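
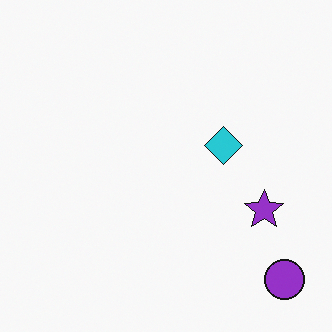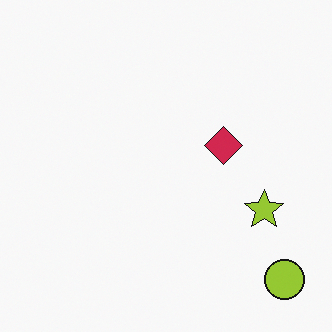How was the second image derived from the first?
The transformation is: hue-shifted through roughly half the color wheel.

Every shape's color has rotated by the same amount around the hue wheel — a uniform hue shift.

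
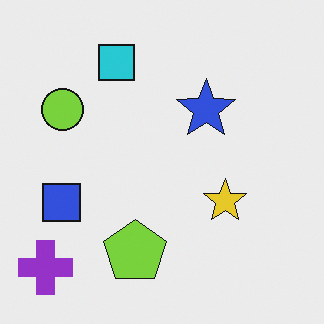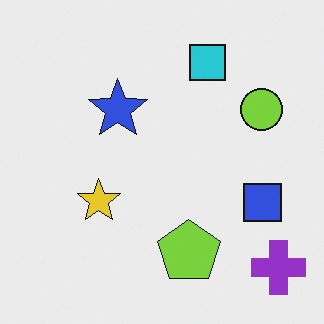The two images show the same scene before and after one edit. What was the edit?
The image was flipped horizontally (left ↔ right).

The purple cross is in the bottom-left of the first image and the bottom-right of the second — shapes on opposite sides of the vertical midline have swapped in a mirror flip.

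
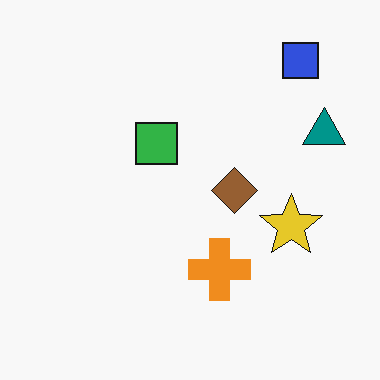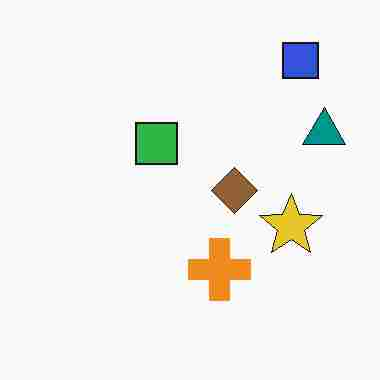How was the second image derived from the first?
The transformation is: heavily JPEG-compressed with obvious blocking artifacts.

Blocky 8×8 compression artifacts appear around shape edges and the flat background shows ringing — characteristic JPEG degradation.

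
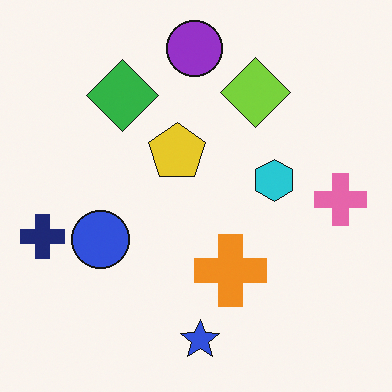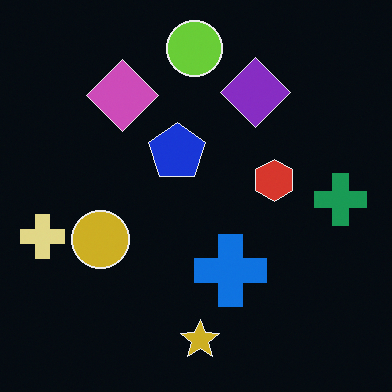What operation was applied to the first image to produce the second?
The image was color-inverted (negative).

The light background has become dark and every shape's color is its complement — a photographic negative.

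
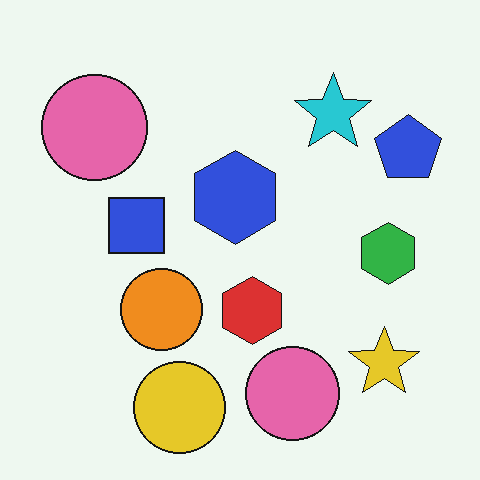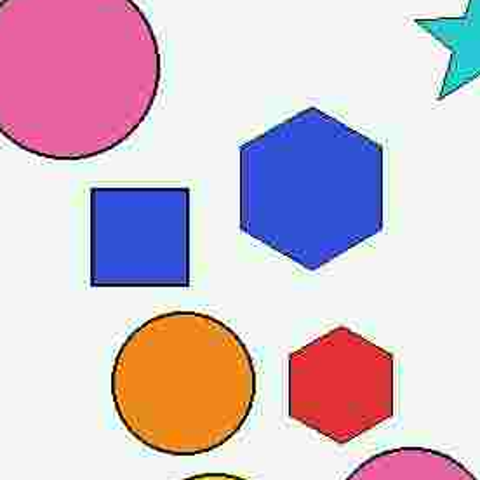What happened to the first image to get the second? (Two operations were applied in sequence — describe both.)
The transformation is: degraded with heavy JPEG compression, then cropped tightly and scaled back up.

Blocky 8×8 compression artifacts appear around shape edges and the flat background shows ringing — characteristic JPEG degradation. The visible shapes are larger and the field of view is narrower; shapes near the original edges may be partly or wholly outside the frame — a crop-and-rescale.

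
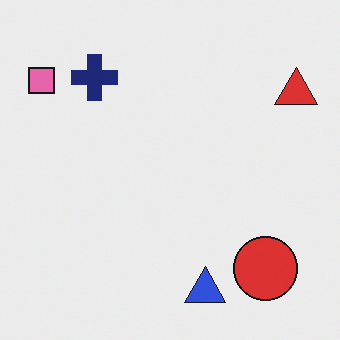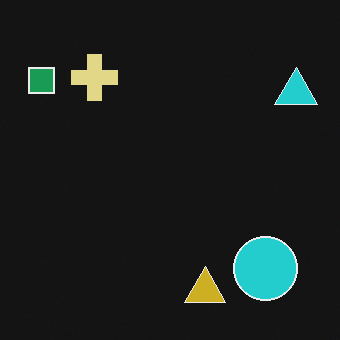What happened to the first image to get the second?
Color-inverted (negative).

The light background has become dark and every shape's color is its complement — a photographic negative.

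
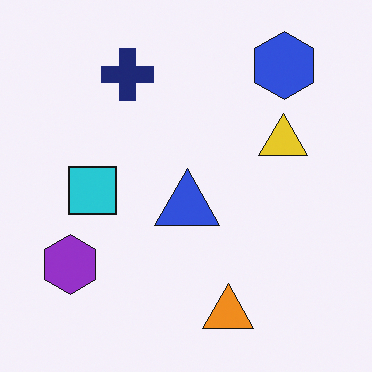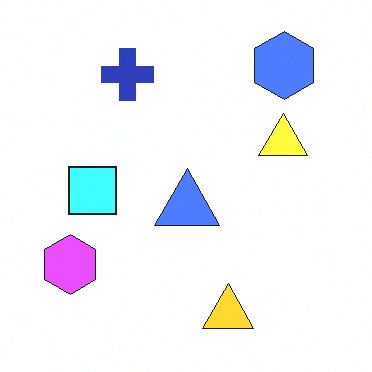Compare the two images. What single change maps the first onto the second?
The image was brightened a lot.

Every pixel — background and shapes alike — is uniformly brightened.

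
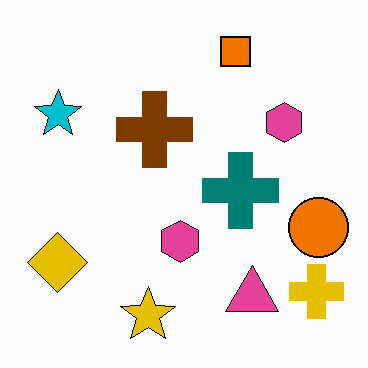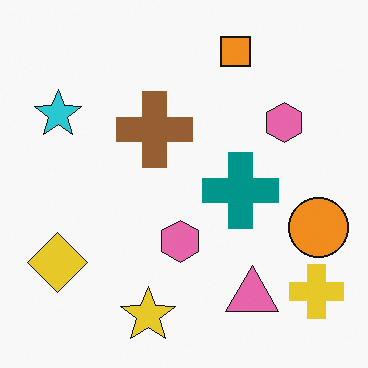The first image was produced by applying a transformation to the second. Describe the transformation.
The image was given slightly increased contrast.

Tones are pushed away from mid-grey across the whole image — a global contrast change.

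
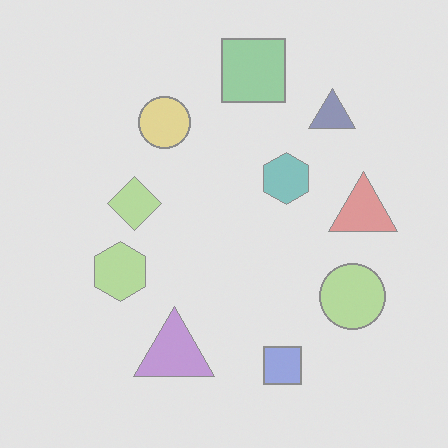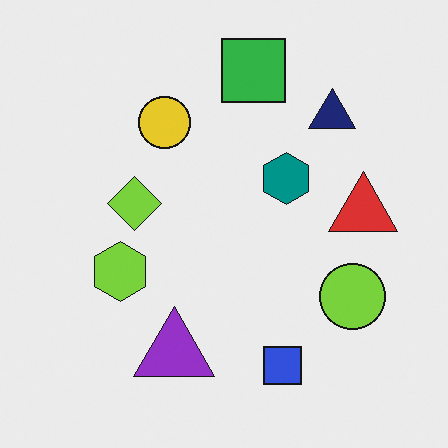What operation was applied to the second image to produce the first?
The image was given much lower contrast.

Tones are pushed toward mid-grey across the whole image — a global contrast change.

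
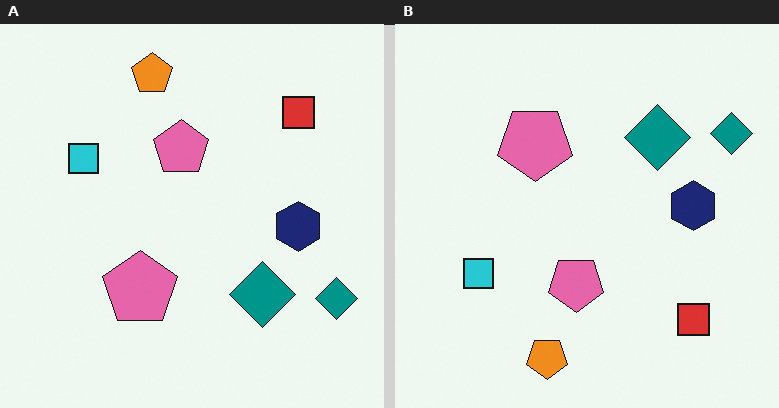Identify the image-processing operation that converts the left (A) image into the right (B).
This is the original image flipped vertically (top ↔ bottom).

The orange pentagon is in the top of the left (A) image and the bottom of the right (B) — shapes on opposite sides of the horizontal midline have swapped in a mirror flip.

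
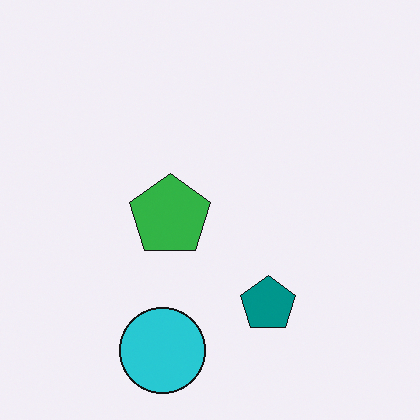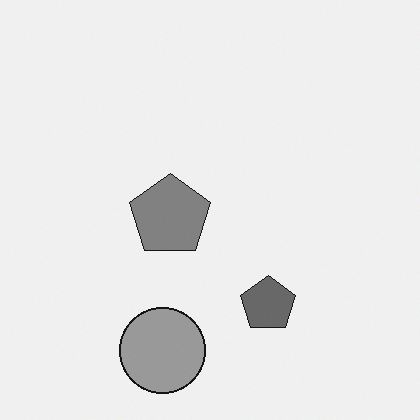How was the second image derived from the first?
This is the original image converted to grayscale.

All color is removed — every shape is now a shade of grey.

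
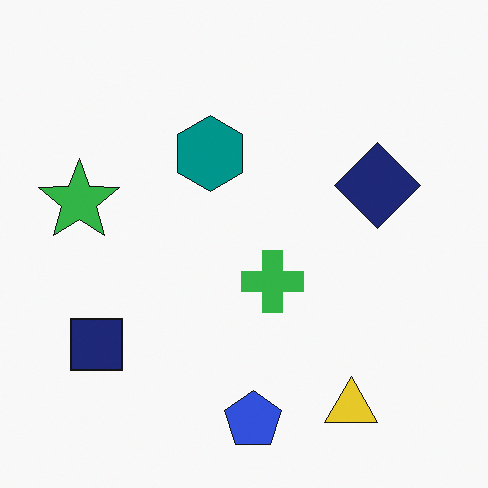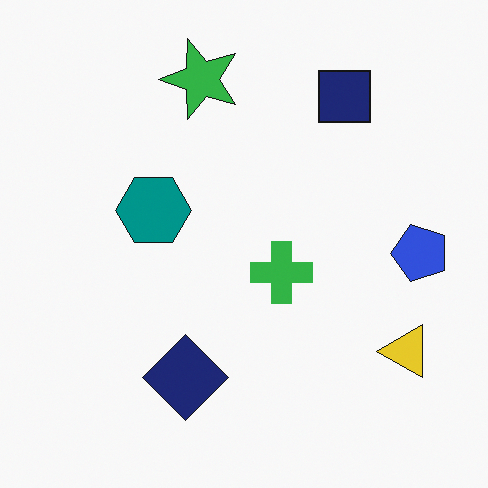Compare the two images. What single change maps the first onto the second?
This is the original image transposed (reflected across the top-left ↔ bottom-right diagonal).

Shapes have swapped their row and column positions — what was in the top-right is now in the bottom-left — a diagonal reflection.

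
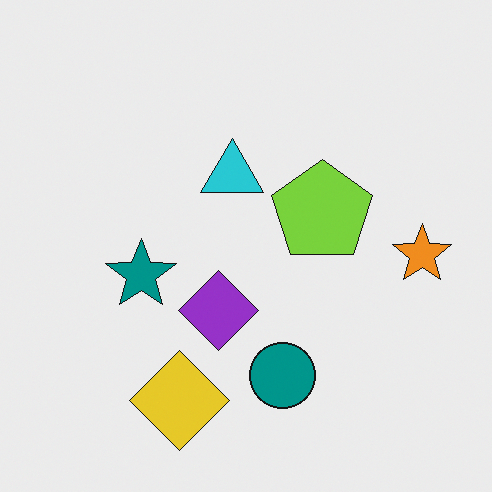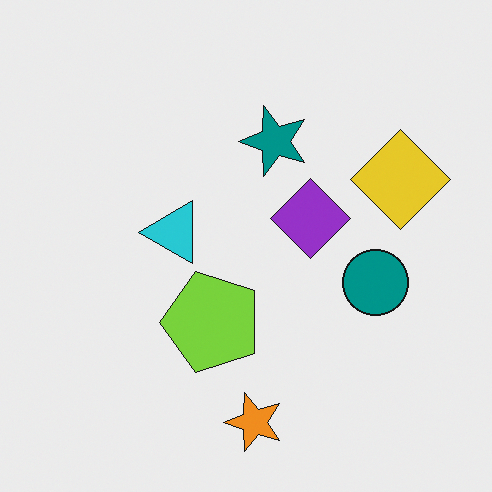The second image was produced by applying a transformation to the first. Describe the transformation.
It was transposed (reflected across the top-left ↔ bottom-right diagonal).

Shapes have swapped their row and column positions — what was in the top-right is now in the bottom-left — a diagonal reflection.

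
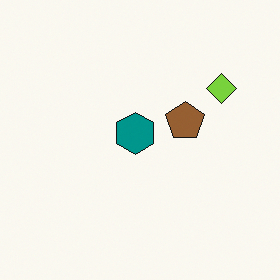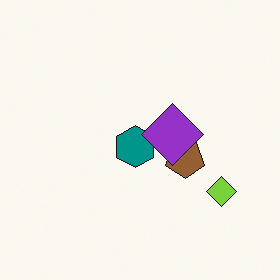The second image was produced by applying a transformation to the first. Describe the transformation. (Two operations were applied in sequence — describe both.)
The transformation is: flipped vertically (top ↔ bottom), then overlaid with an additional purple diamond.

The lime diamond is in the top-right of the first image and the bottom-right of the second — shapes on opposite sides of the horizontal midline have swapped in a mirror flip. A purple diamond appears in the second image that is absent from the first.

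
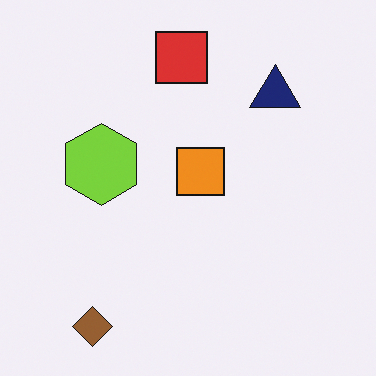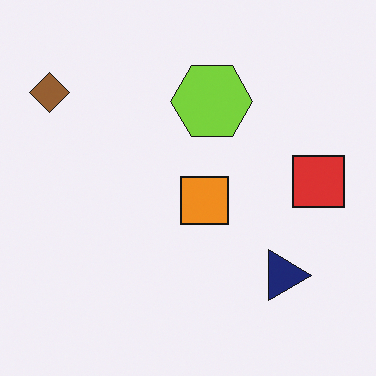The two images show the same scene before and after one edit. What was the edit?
The second image is the first rotated 90° clockwise.

The brown diamond sits in the bottom-left of the first image and the top-left of the second — consistent with a whole-image 90° clockwise rotation.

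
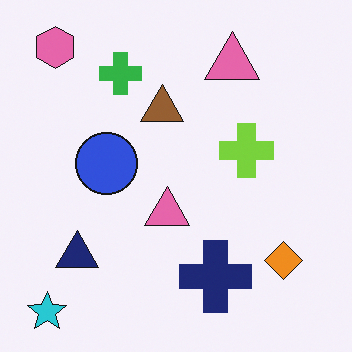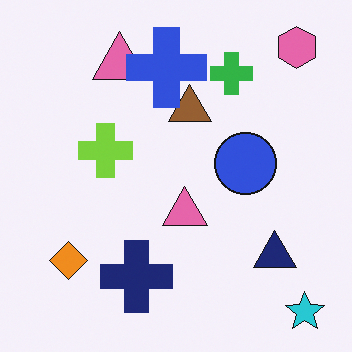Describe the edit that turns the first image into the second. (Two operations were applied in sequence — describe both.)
The second image is the first flipped horizontally (left ↔ right), then overlaid with an additional blue cross.

The cyan star is in the bottom-left of the first image and the bottom-right of the second — shapes on opposite sides of the vertical midline have swapped in a mirror flip. A blue cross appears in the second image that is absent from the first.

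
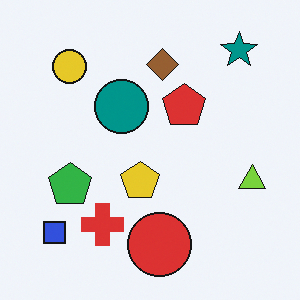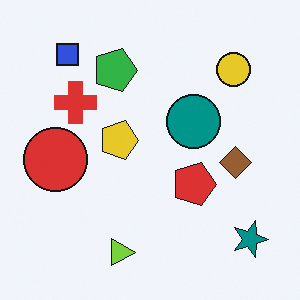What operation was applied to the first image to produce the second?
The second image is the first rotated 90° clockwise.

The teal star sits in the top-right of the first image and the bottom-right of the second — consistent with a whole-image 90° clockwise rotation.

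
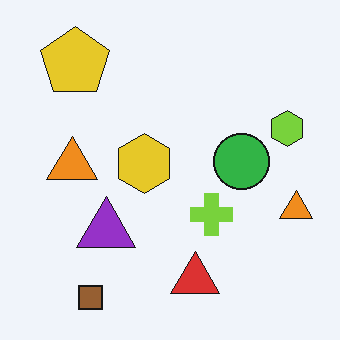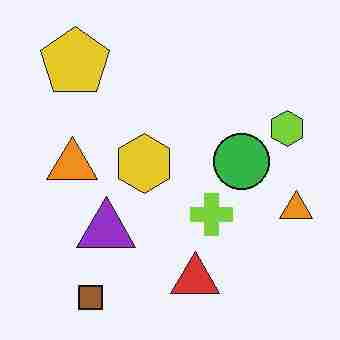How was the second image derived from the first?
Degraded with heavy JPEG compression.

Blocky 8×8 compression artifacts appear around shape edges and the flat background shows ringing — characteristic JPEG degradation.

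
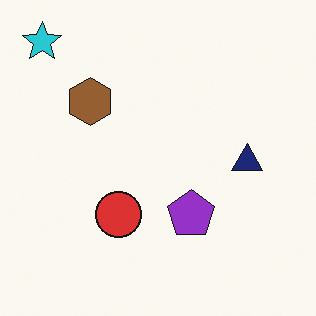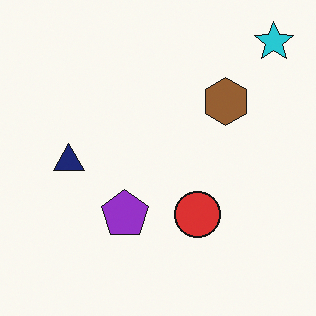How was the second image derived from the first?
It was flipped horizontally (left ↔ right).

The cyan star is in the top-left of the first image and the top-right of the second — shapes on opposite sides of the vertical midline have swapped in a mirror flip.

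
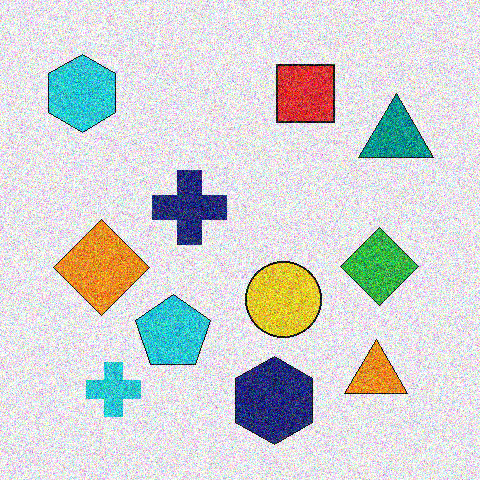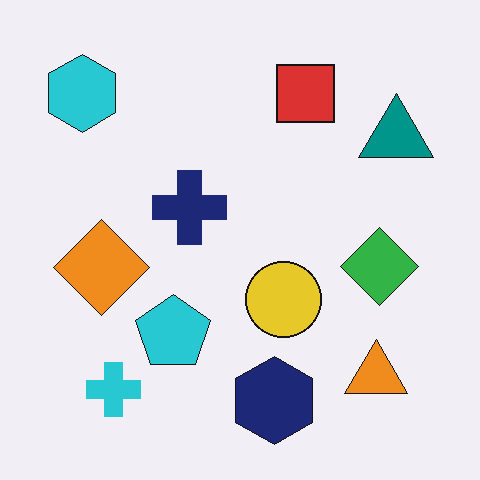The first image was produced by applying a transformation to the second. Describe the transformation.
It was degraded with strong gaussian noise.

Random speckle covers the whole image, including the flat background.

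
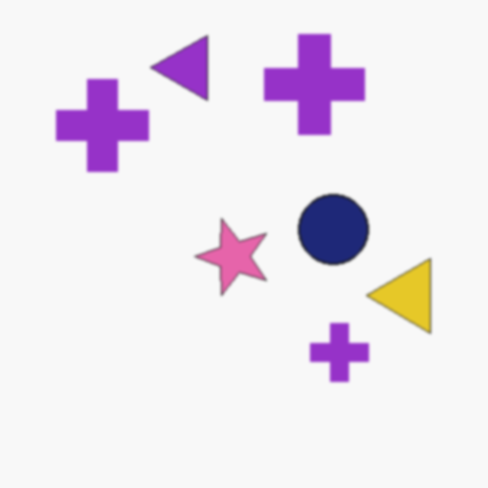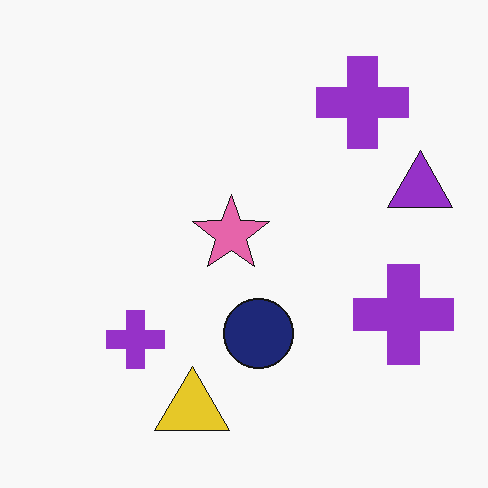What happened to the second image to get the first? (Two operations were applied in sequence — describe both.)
Rotated 90° counter-clockwise, then slightly softened.

The purple triangle sits in the right of the second image and the top of the first — consistent with a whole-image 90° counter-clockwise rotation. Shape edges and outlines are uniformly softened across the whole image.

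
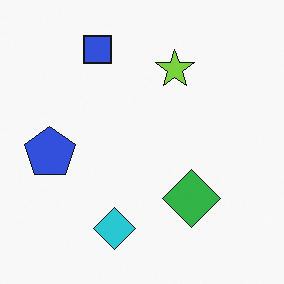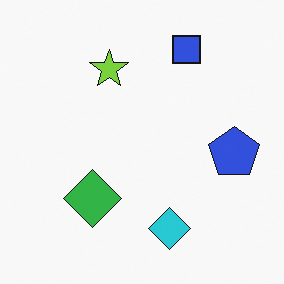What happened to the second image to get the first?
It was flipped horizontally (left ↔ right).

The blue pentagon is in the right of the second image and the left of the first — shapes on opposite sides of the vertical midline have swapped in a mirror flip.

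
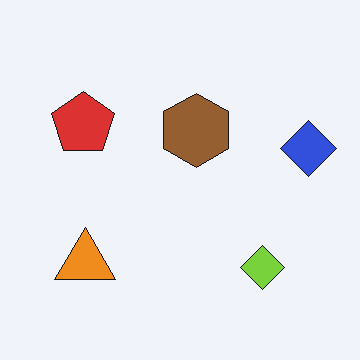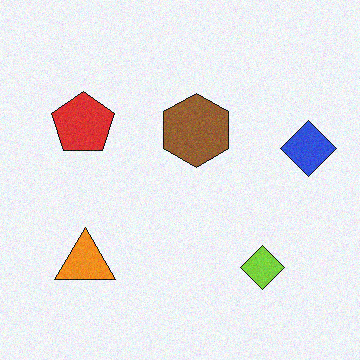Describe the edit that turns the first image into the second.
Degraded with a light layer of grain.

Random speckle covers the whole image, including the flat background.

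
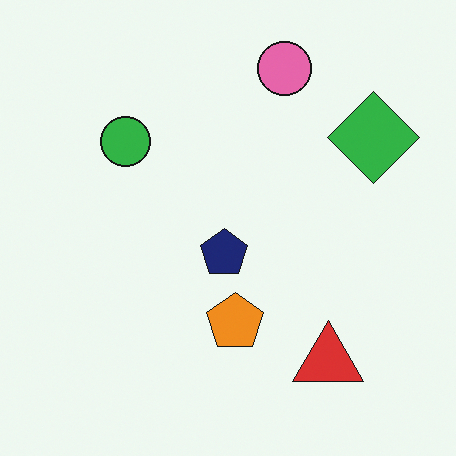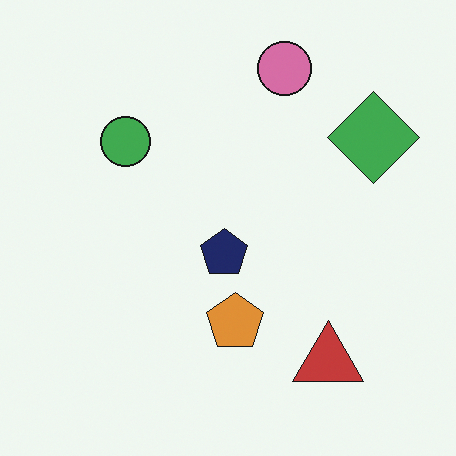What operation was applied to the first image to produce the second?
Slightly desaturated.

All colors are more muted and greyish — a global saturation change.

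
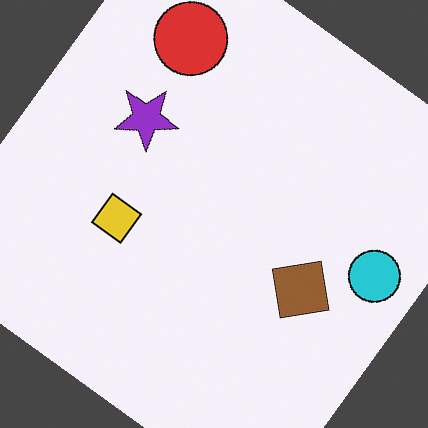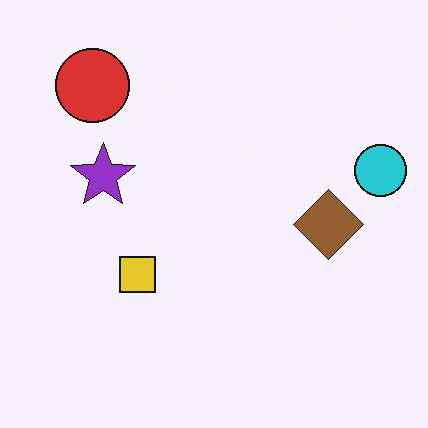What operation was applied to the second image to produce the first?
The first image is the second rotated clockwise by a large amount — several tens of degrees.

Every shape is tilted by the same angle and the image corners show triangular fill wedges — a whole-image rotation by a non-right angle.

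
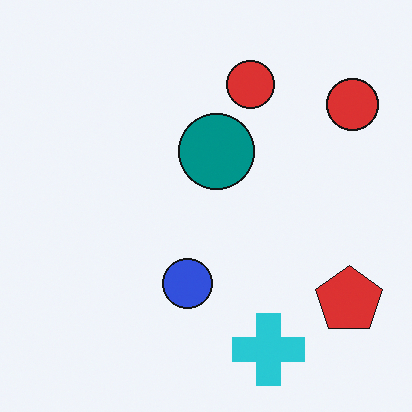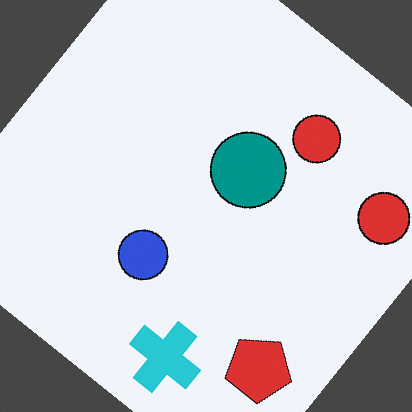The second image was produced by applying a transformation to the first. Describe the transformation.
The image was rotated clockwise by a large amount — several tens of degrees.

Every shape is tilted by the same angle and the image corners show triangular fill wedges — a whole-image rotation by a non-right angle.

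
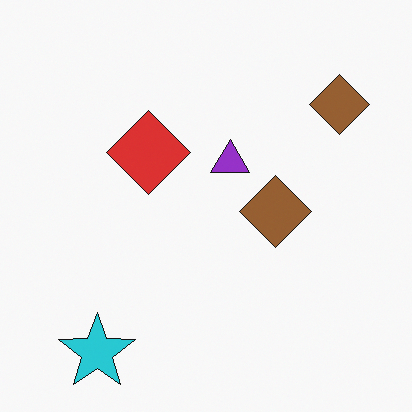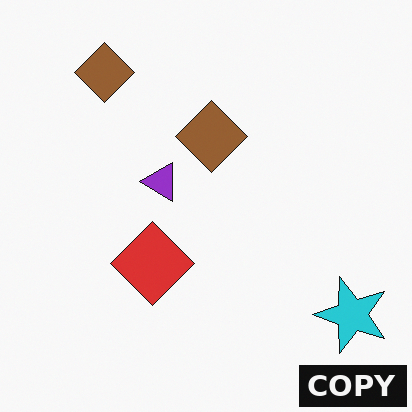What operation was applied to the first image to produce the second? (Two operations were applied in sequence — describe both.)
This is the original image rotated 90° counter-clockwise, then watermarked with the text "COPY" in the lower-right corner.

The cyan star sits in the bottom-left of the first image and the bottom-right of the second — consistent with a whole-image 90° counter-clockwise rotation. A dark label reading "COPY" appears in the lower-right corner.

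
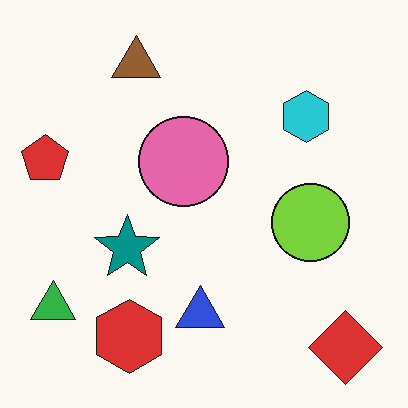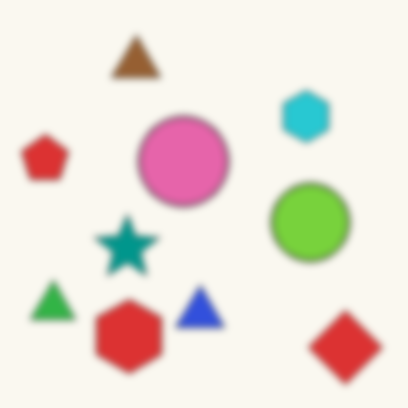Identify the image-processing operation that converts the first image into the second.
The second image is the first moderately blurred.

Shape edges and outlines are uniformly softened across the whole image.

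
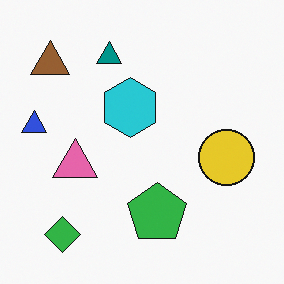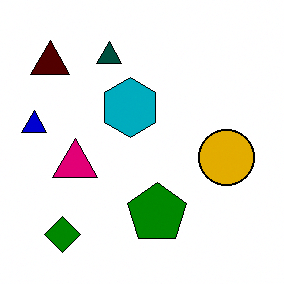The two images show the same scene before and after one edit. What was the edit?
The image was given much higher contrast.

Tones are pushed away from mid-grey across the whole image — a global contrast change.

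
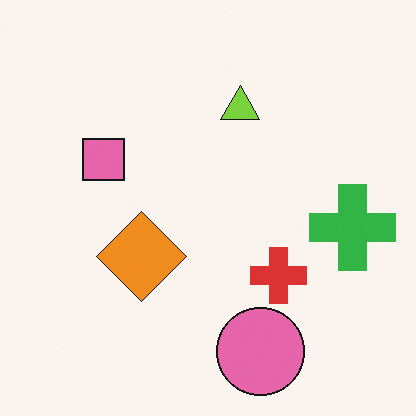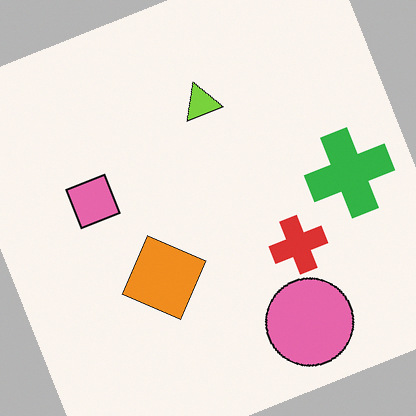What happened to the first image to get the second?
Rotated counter-clockwise by a clearly visible amount.

Every shape is tilted by the same angle and the image corners show triangular fill wedges — a whole-image rotation by a non-right angle.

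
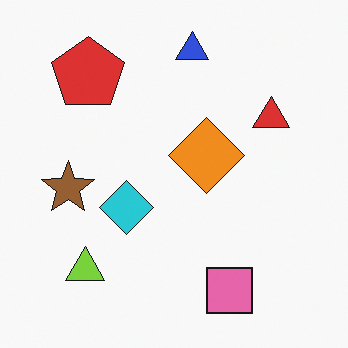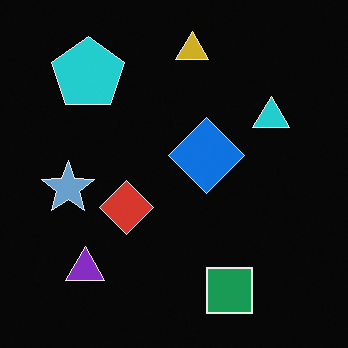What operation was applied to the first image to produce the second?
The transformation is: color-inverted (negative).

The light background has become dark and every shape's color is its complement — a photographic negative.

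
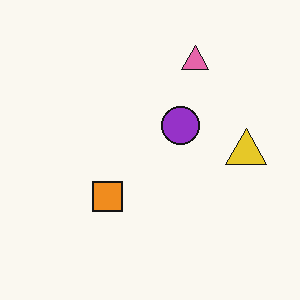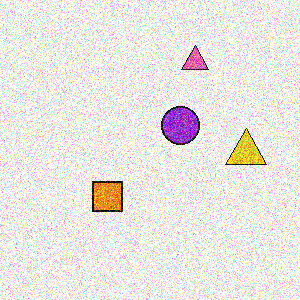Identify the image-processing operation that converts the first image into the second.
Degraded with heavy additive noise.

Random speckle covers the whole image, including the flat background.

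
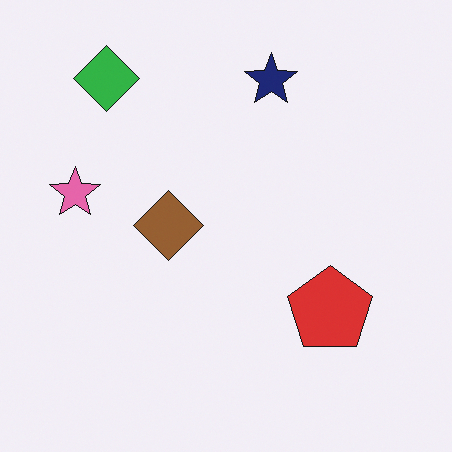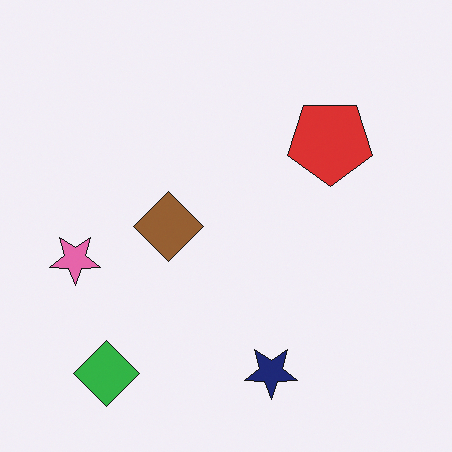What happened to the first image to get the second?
This is the original image flipped vertically (top ↔ bottom).

The green diamond is in the top-left of the first image and the bottom-left of the second — shapes on opposite sides of the horizontal midline have swapped in a mirror flip.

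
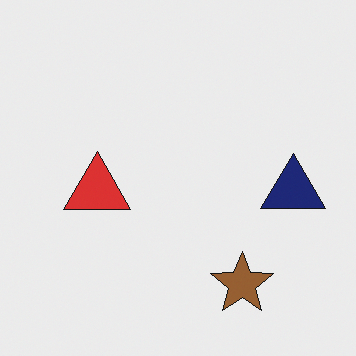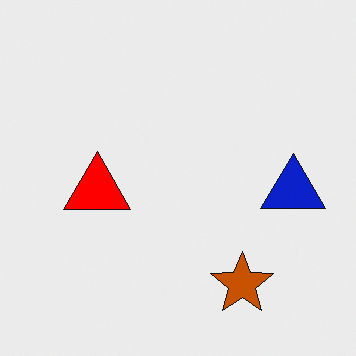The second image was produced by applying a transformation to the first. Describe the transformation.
It was heavily oversaturated.

All colors are more vivid — a global saturation change.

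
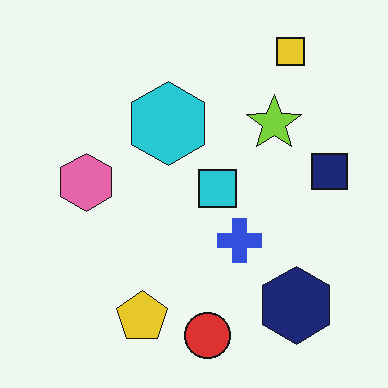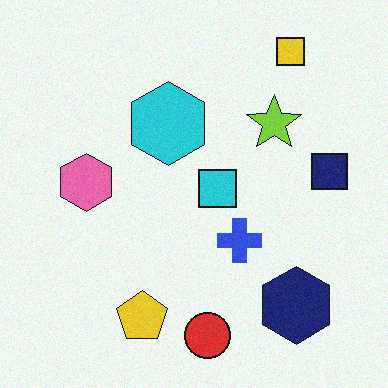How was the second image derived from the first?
The second image is the first degraded with subtle gaussian noise.

Random speckle covers the whole image, including the flat background.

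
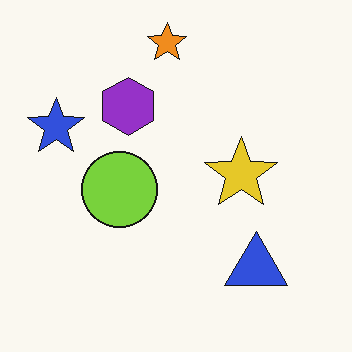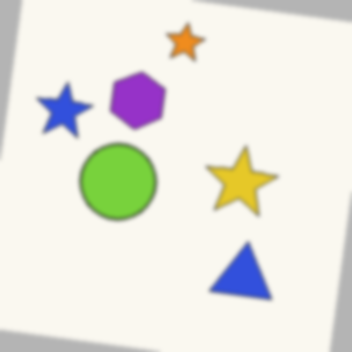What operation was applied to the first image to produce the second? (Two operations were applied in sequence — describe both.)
It was rotated clockwise by a few degrees, then given a subtle gaussian blur.

Every shape is tilted by the same angle and the image corners show triangular fill wedges — a whole-image rotation by a non-right angle. Shape edges and outlines are uniformly softened across the whole image.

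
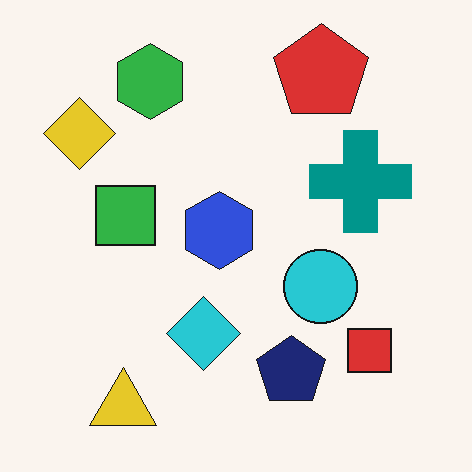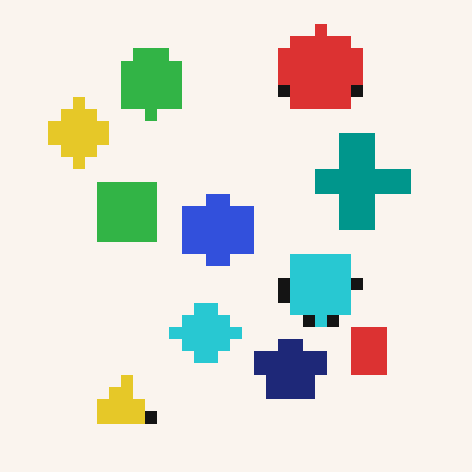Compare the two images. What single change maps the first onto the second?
The image was coarsely pixelated.

Shapes are reduced to large square blocks; fine edges and outlines are lost — a downscale-then-upscale (mosaic) effect.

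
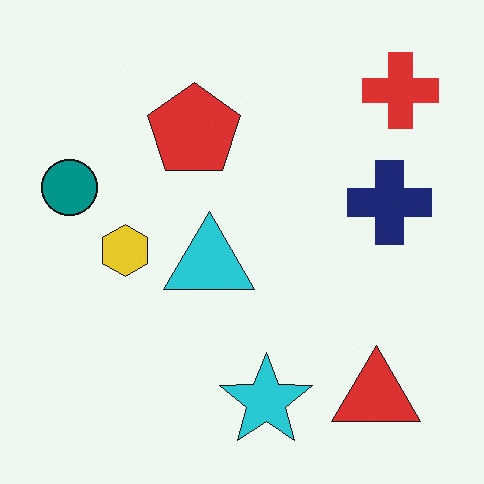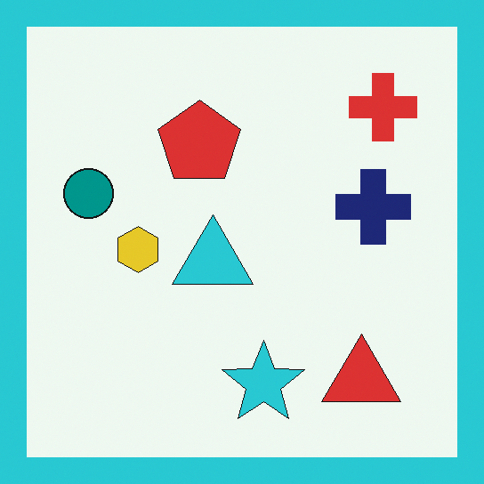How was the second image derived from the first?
It was framed with a cyan border.

A solid cyan frame runs around the edge of the second image, with the content slightly shrunk inside it.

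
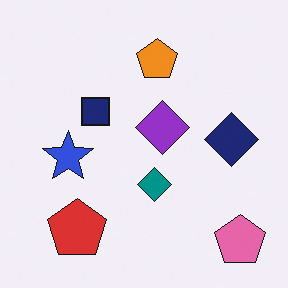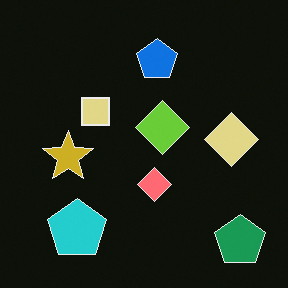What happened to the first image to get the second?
The second image is the first color-inverted (negative).

The light background has become dark and every shape's color is its complement — a photographic negative.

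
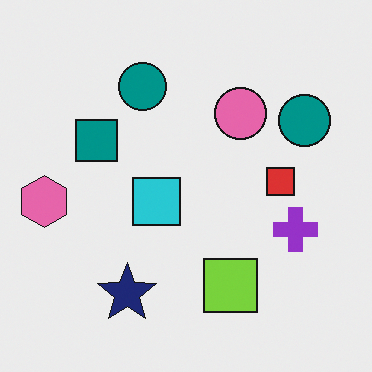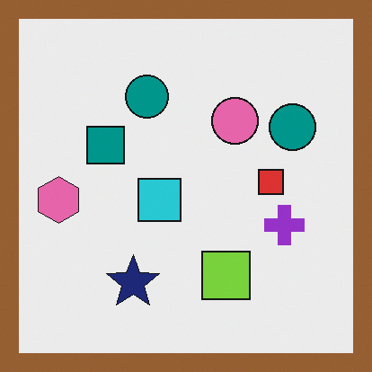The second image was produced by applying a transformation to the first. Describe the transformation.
This is the original image framed with a brown border.

A solid brown frame runs around the edge of the second image, with the content slightly shrunk inside it.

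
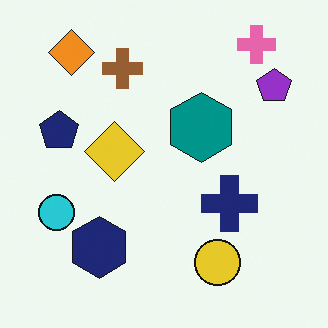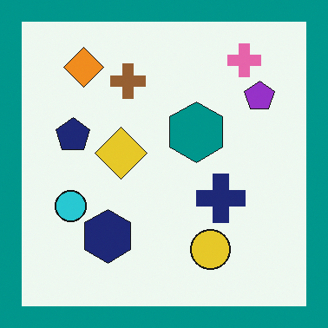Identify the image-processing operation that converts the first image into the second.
Framed with a teal border.

A solid teal frame runs around the edge of the second image, with the content slightly shrunk inside it.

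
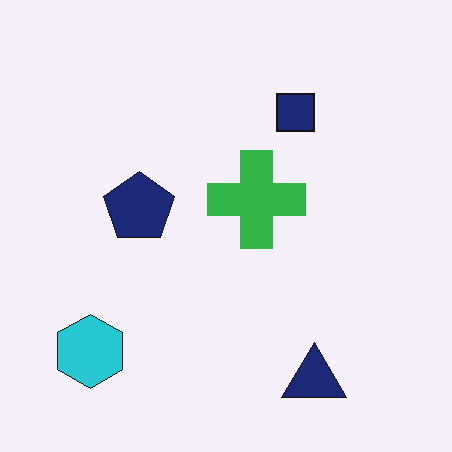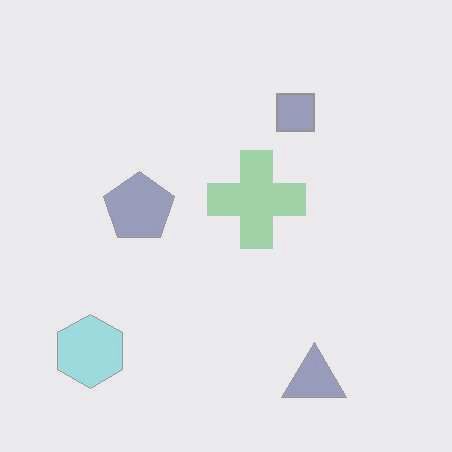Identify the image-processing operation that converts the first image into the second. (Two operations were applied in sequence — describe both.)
The second image is the first heavily JPEG-compressed with obvious blocking artifacts, then washed out (contrast reduced).

Blocky 8×8 compression artifacts appear around shape edges and the flat background shows ringing — characteristic JPEG degradation. Tones are pushed toward mid-grey across the whole image — a global contrast change.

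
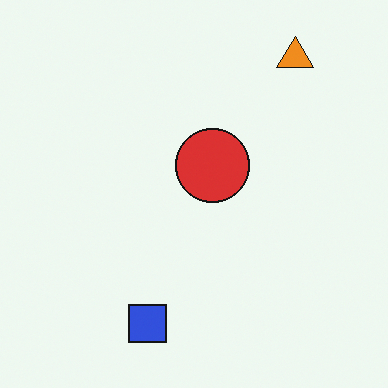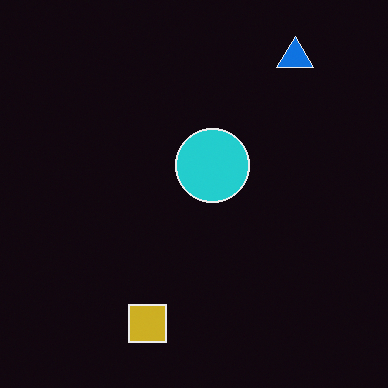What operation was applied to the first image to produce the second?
Color-inverted (negative).

The light background has become dark and every shape's color is its complement — a photographic negative.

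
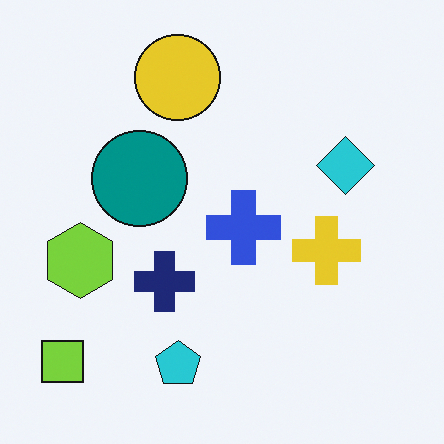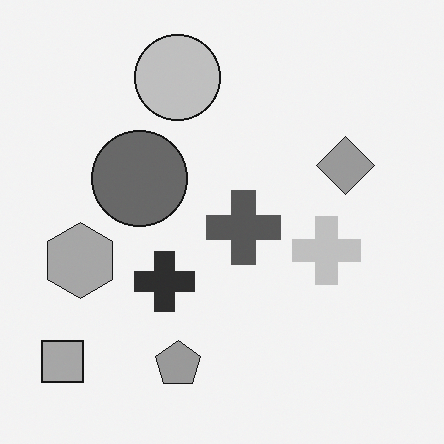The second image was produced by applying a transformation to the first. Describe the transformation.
The second image is the first converted to grayscale.

All color is removed — every shape is now a shade of grey.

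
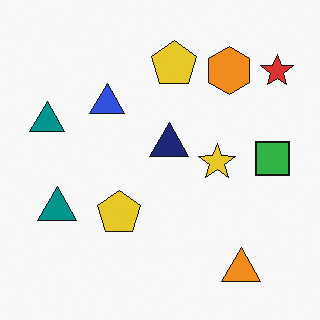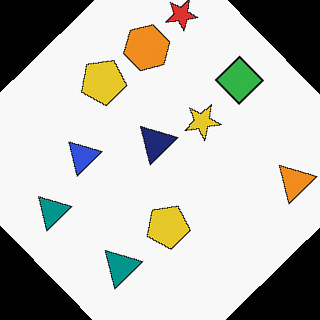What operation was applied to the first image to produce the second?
Rotated counter-clockwise by a large amount — several tens of degrees.

Every shape is tilted by the same angle and the image corners show triangular fill wedges — a whole-image rotation by a non-right angle.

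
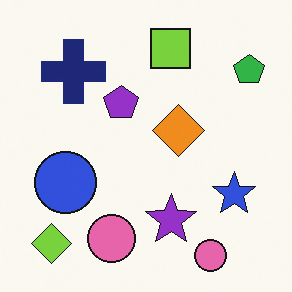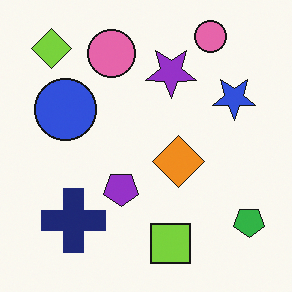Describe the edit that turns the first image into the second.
The second image is the first flipped vertically (top ↔ bottom).

The lime square is in the top of the first image and the bottom of the second — shapes on opposite sides of the horizontal midline have swapped in a mirror flip.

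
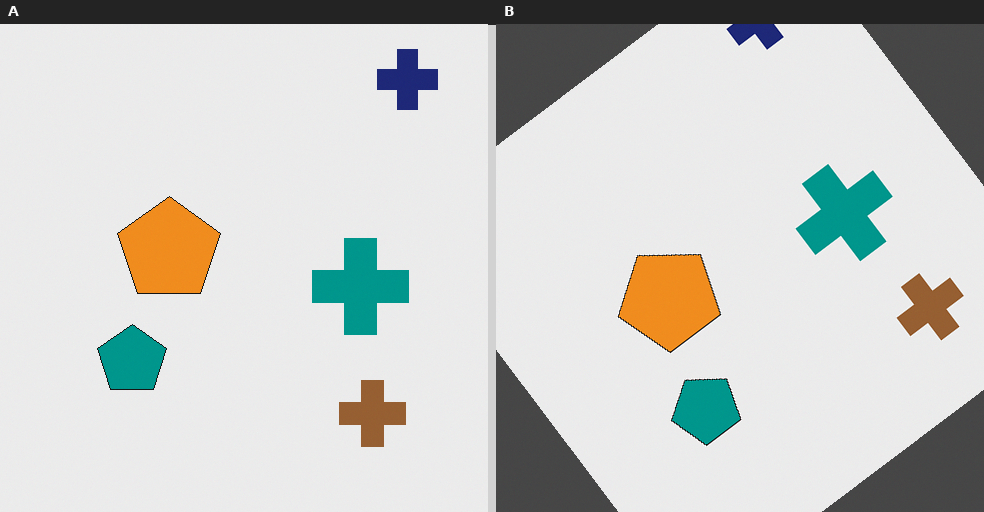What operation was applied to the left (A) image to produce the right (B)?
It was rotated counter-clockwise by a large amount — several tens of degrees.

Every shape is tilted by the same angle and the image corners show triangular fill wedges — a whole-image rotation by a non-right angle.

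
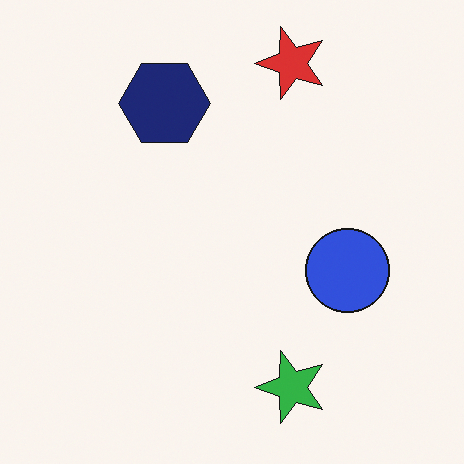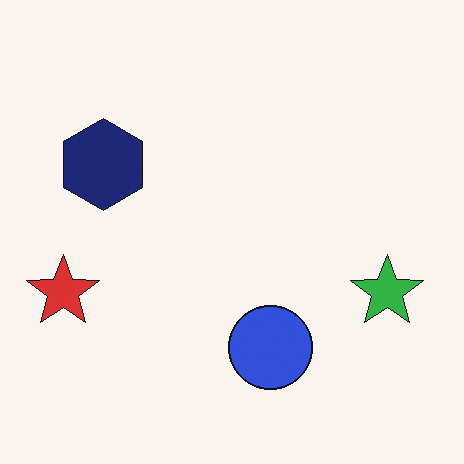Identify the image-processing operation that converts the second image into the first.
The first image is the second transposed (reflected across the top-left ↔ bottom-right diagonal).

Shapes have swapped their row and column positions — what was in the top-right is now in the bottom-left — a diagonal reflection.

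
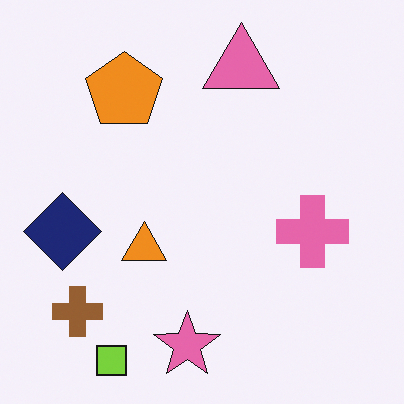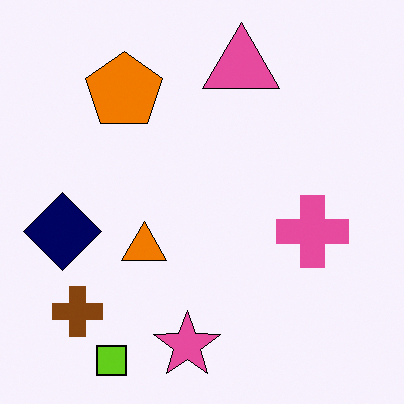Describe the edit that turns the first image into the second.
Given slightly increased contrast.

Tones are pushed away from mid-grey across the whole image — a global contrast change.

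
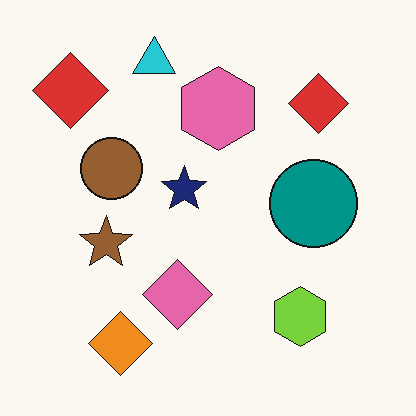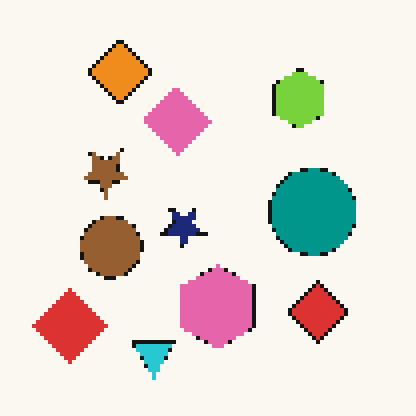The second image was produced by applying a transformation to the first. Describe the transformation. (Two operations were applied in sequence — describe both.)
Flipped vertically (top ↔ bottom), then lightly pixelated (a mild mosaic effect).

The cyan triangle is in the top of the first image and the bottom of the second — shapes on opposite sides of the horizontal midline have swapped in a mirror flip. Shapes are reduced to large square blocks; fine edges and outlines are lost — a downscale-then-upscale (mosaic) effect.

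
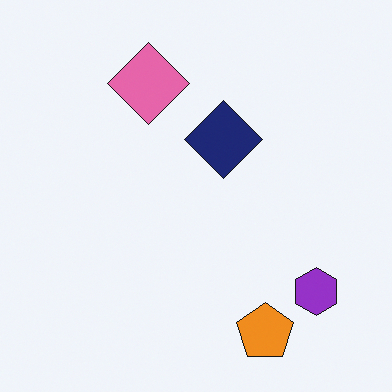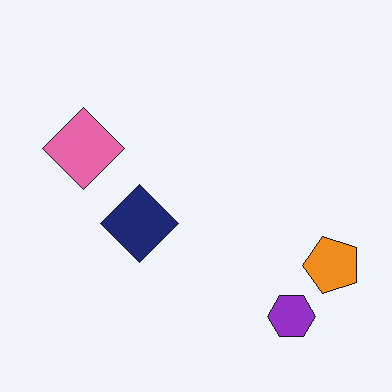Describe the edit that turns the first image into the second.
The second image is the first transposed (reflected across the top-left ↔ bottom-right diagonal).

Shapes have swapped their row and column positions — what was in the top-right is now in the bottom-left — a diagonal reflection.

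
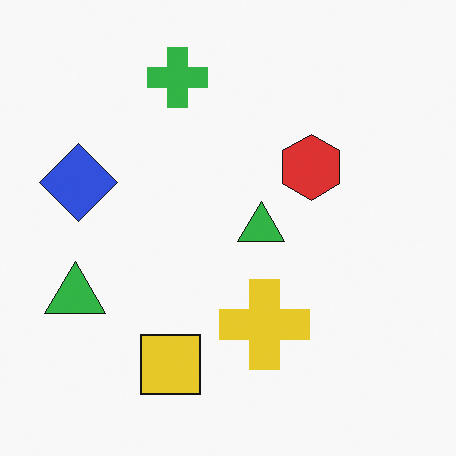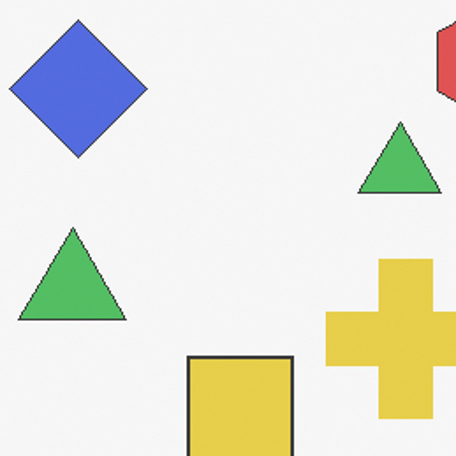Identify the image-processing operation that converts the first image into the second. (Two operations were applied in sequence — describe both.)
It was given slightly reduced contrast, then cropped tightly and scaled back up.

Tones are pushed toward mid-grey across the whole image — a global contrast change. The visible shapes are larger and the field of view is narrower; shapes near the original edges may be partly or wholly outside the frame — a crop-and-rescale.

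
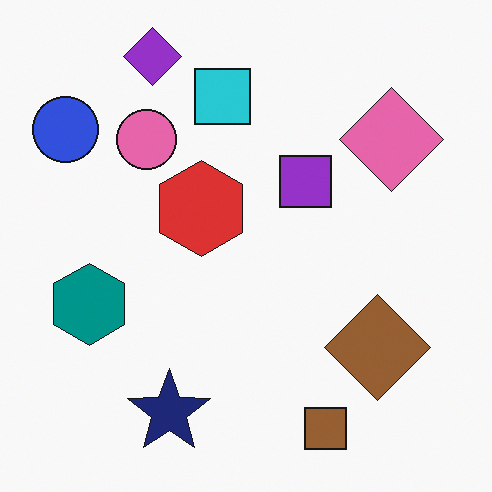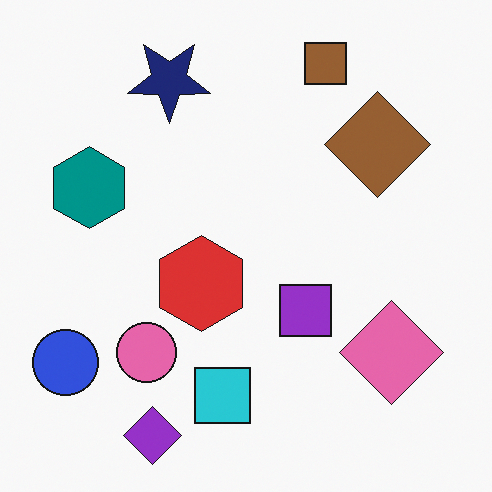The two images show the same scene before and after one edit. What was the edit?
The second image is the first flipped vertically (top ↔ bottom).

The purple diamond is in the top-left of the first image and the bottom-left of the second — shapes on opposite sides of the horizontal midline have swapped in a mirror flip.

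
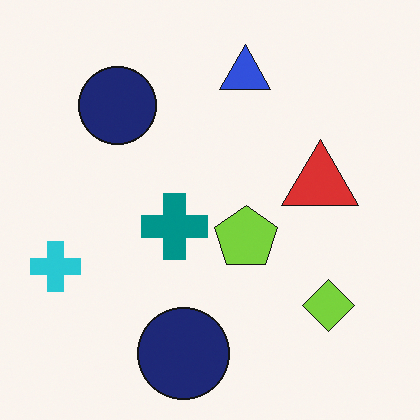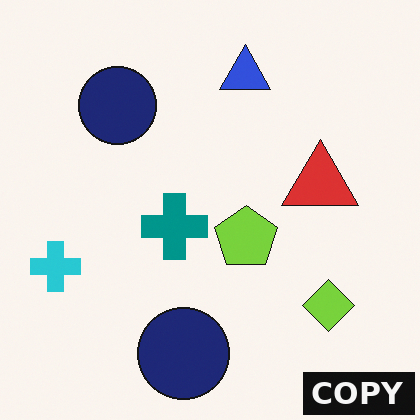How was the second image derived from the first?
Watermarked with the text "COPY" in the lower-right corner.

A dark label reading "COPY" appears in the lower-right corner.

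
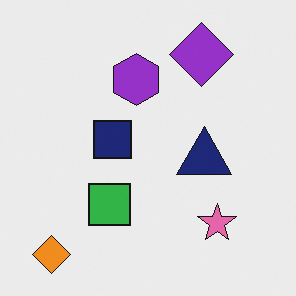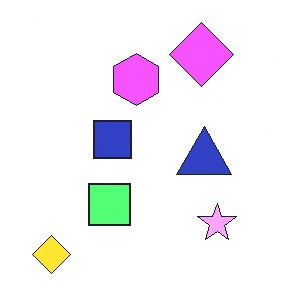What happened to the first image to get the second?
It was noticeably brightened.

Every pixel — background and shapes alike — is uniformly brightened.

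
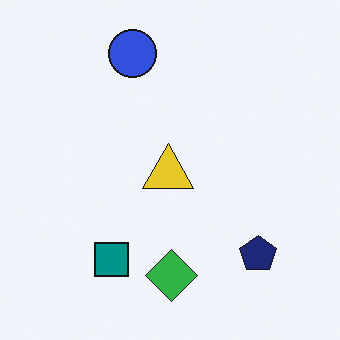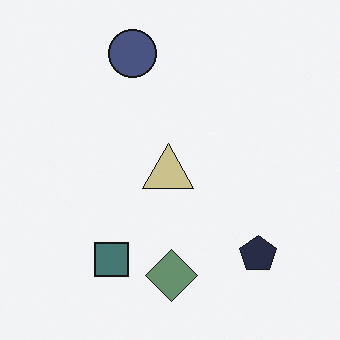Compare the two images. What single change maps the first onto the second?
The transformation is: heavily desaturated.

All colors are more muted and greyish — a global saturation change.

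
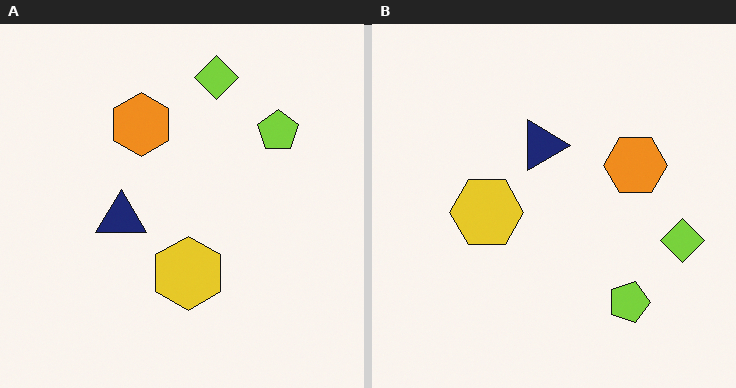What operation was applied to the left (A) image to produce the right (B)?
It was rotated 90° clockwise.

The lime diamond sits in the top of the left (A) image and the right of the right (B) — consistent with a whole-image 90° clockwise rotation.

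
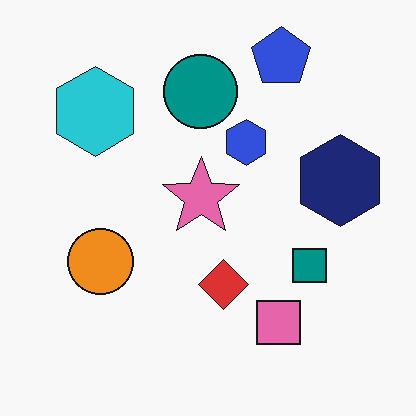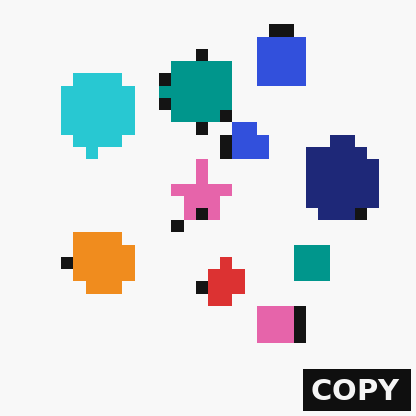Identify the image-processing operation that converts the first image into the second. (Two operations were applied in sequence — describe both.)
The transformation is: heavily pixelated into large blocks, then watermarked with the text "COPY" in the lower-right corner.

Shapes are reduced to large square blocks; fine edges and outlines are lost — a downscale-then-upscale (mosaic) effect. A dark label reading "COPY" appears in the lower-right corner.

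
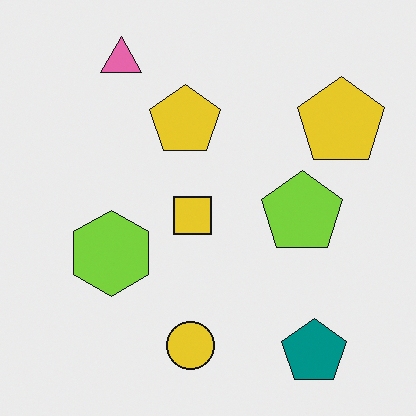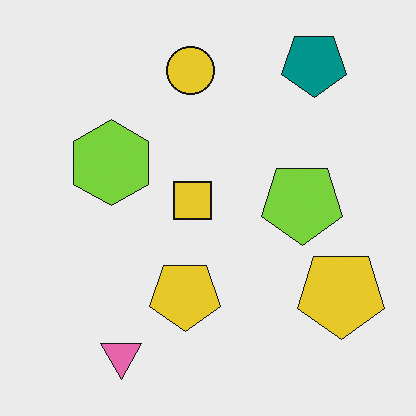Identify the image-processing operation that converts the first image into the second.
Flipped vertically (top ↔ bottom).

The pink triangle is in the top-left of the first image and the bottom-left of the second — shapes on opposite sides of the horizontal midline have swapped in a mirror flip.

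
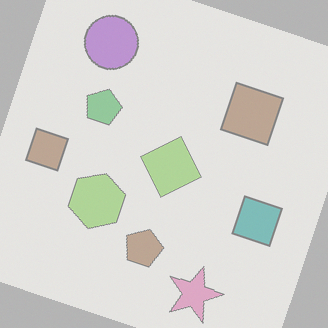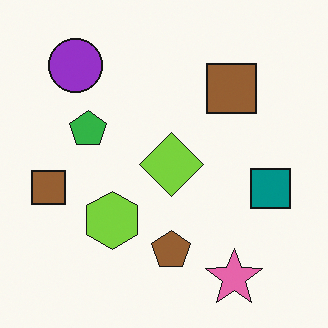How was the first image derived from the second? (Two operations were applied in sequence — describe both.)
It was rotated clockwise by a moderate amount, then washed out (contrast reduced).

Every shape is tilted by the same angle and the image corners show triangular fill wedges — a whole-image rotation by a non-right angle. Tones are pushed toward mid-grey across the whole image — a global contrast change.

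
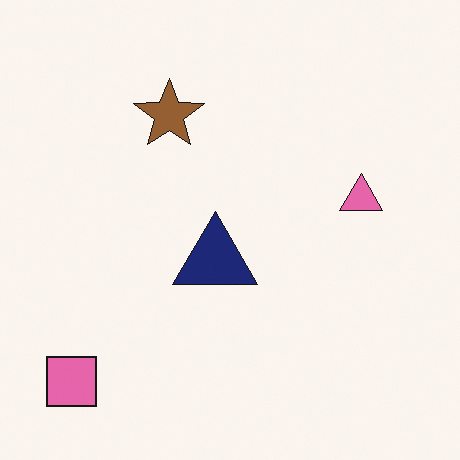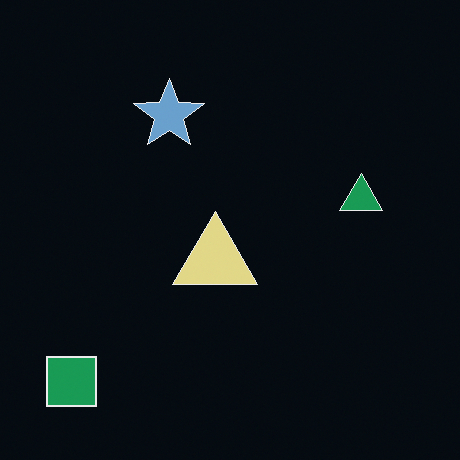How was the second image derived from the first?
It was color-inverted (negative).

The light background has become dark and every shape's color is its complement — a photographic negative.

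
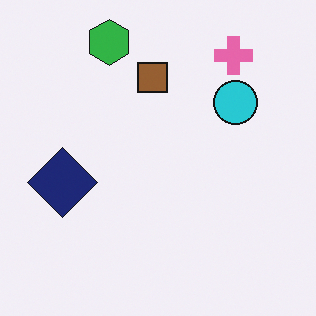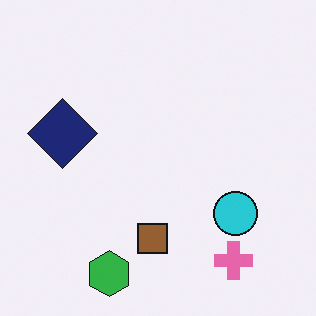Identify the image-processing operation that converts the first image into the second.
Flipped vertically (top ↔ bottom).

The green hexagon is in the top of the first image and the bottom of the second — shapes on opposite sides of the horizontal midline have swapped in a mirror flip.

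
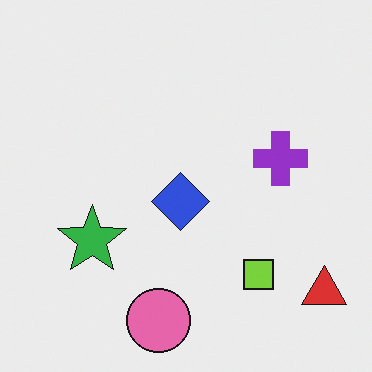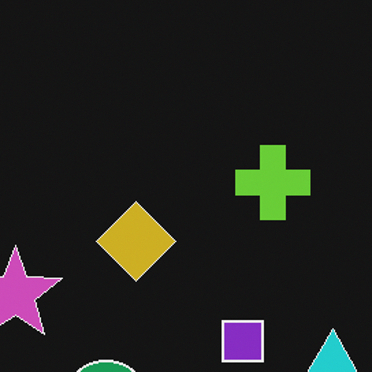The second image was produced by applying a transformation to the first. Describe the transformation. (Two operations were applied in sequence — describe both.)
The transformation is: color-inverted (negative), then cropped to a modestly smaller region and rescaled.

The light background has become dark and every shape's color is its complement — a photographic negative. The visible shapes are larger and the field of view is narrower; shapes near the original edges may be partly or wholly outside the frame — a crop-and-rescale.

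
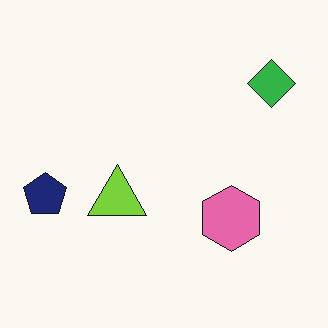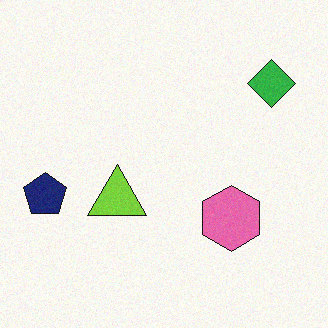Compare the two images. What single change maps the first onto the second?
Degraded with subtle gaussian noise.

Random speckle covers the whole image, including the flat background.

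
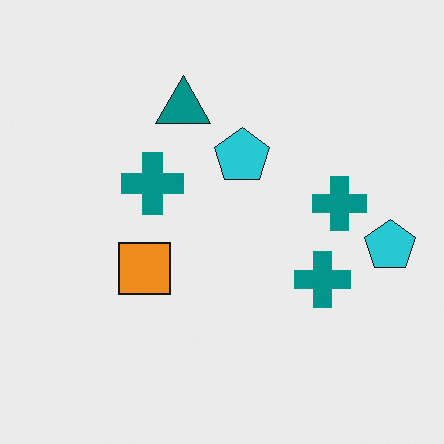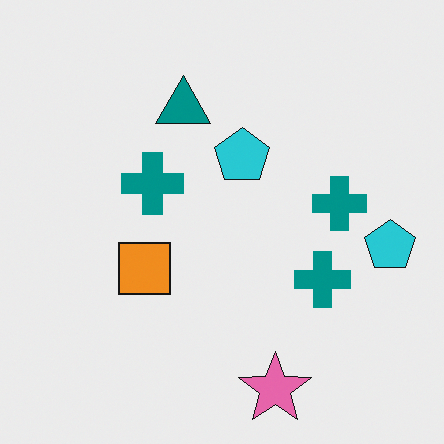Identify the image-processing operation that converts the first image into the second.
It was overlaid with an additional pink star.

A pink star appears in the second image that is absent from the first.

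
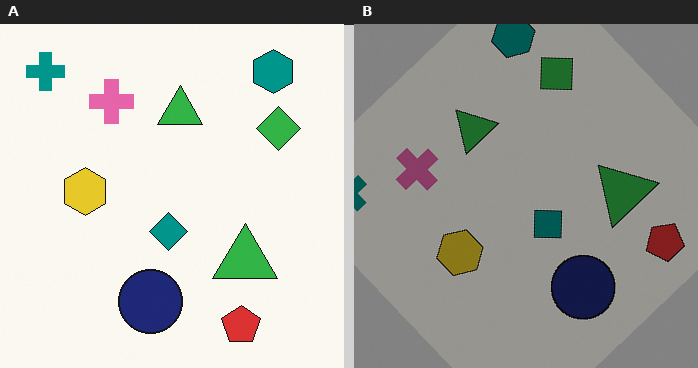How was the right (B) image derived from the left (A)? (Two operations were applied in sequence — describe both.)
It was darkened a lot, then rotated counter-clockwise by a large amount — several tens of degrees.

Every pixel — background and shapes alike — is uniformly darkened. Every shape is tilted by the same angle and the image corners show triangular fill wedges — a whole-image rotation by a non-right angle.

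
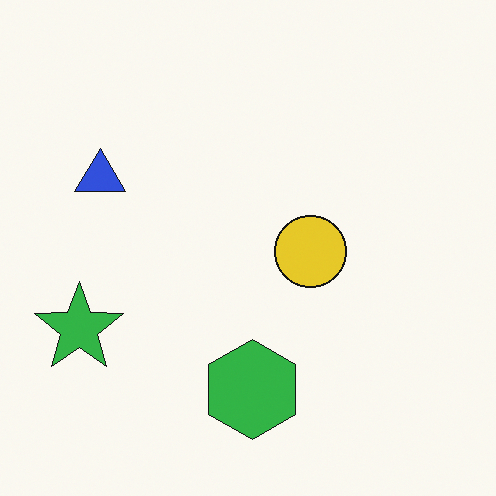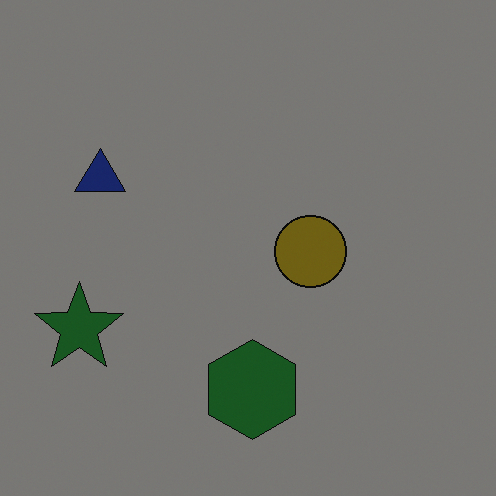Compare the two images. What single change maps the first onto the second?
The second image is the first substantially darkened.

Every pixel — background and shapes alike — is uniformly darkened.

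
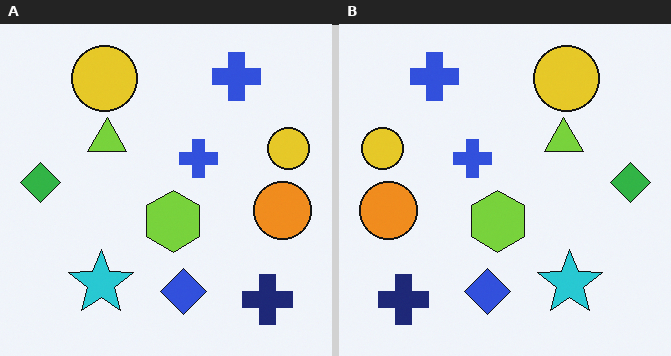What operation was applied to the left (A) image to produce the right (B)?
The image was flipped horizontally (left ↔ right).

The green diamond is in the left of the left (A) image and the right of the right (B) — shapes on opposite sides of the vertical midline have swapped in a mirror flip.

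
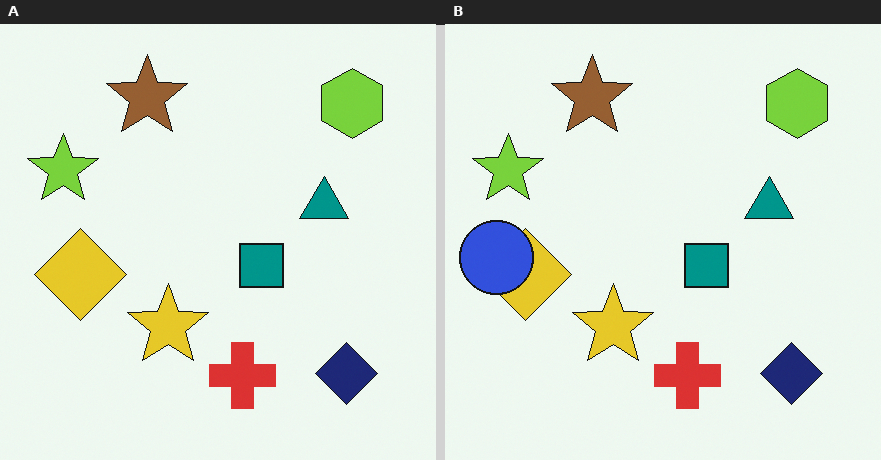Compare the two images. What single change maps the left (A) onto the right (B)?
The transformation is: overlaid with an additional blue circle.

A blue circle appears in the right (B) image that is absent from the left (A).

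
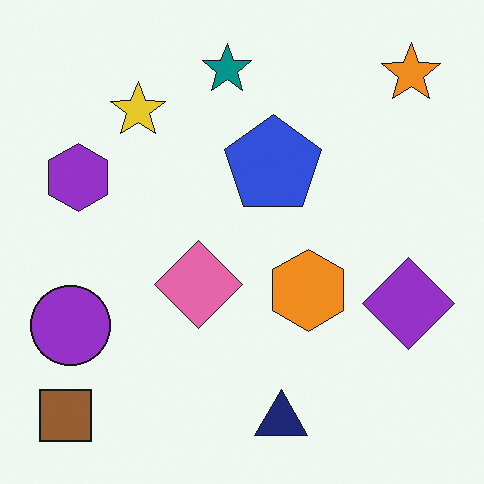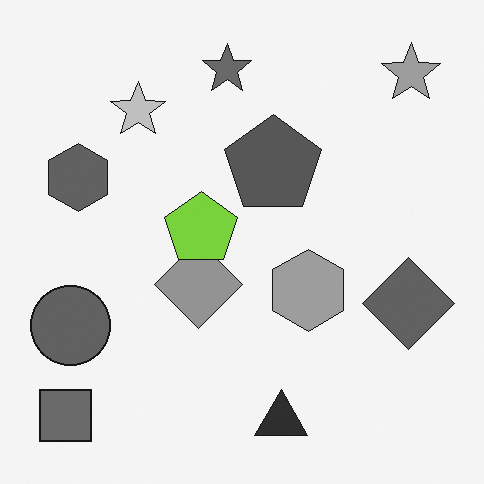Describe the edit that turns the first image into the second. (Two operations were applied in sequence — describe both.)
The second image is the first converted to grayscale, then overlaid with an additional lime pentagon.

All color is removed — every shape is now a shade of grey. A lime pentagon appears in the second image that is absent from the first.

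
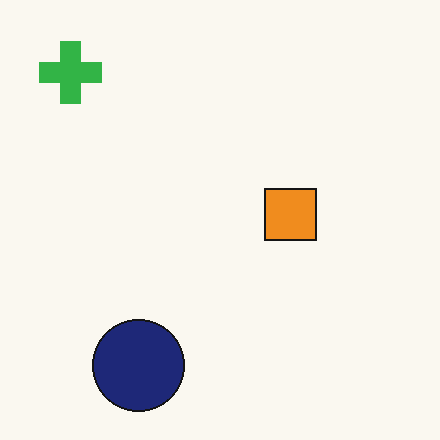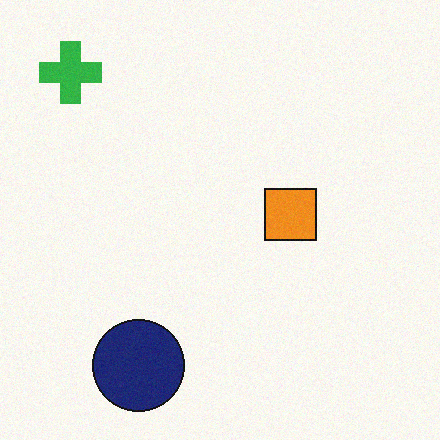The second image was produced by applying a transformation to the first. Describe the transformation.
It was degraded with a light layer of grain.

Random speckle covers the whole image, including the flat background.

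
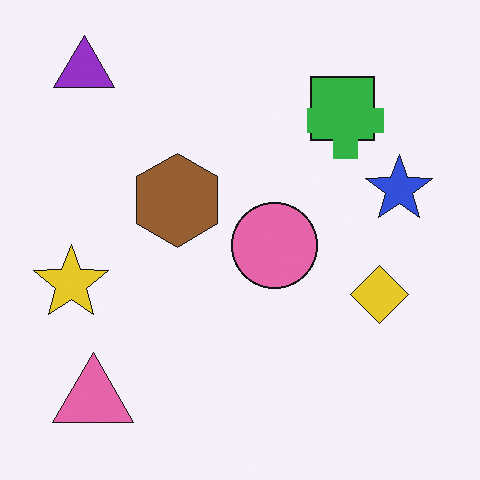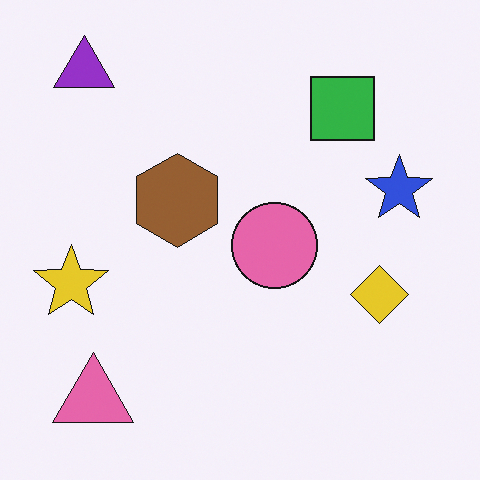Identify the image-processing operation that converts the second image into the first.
It was overlaid with an additional green cross.

A green cross appears in the first image that is absent from the second.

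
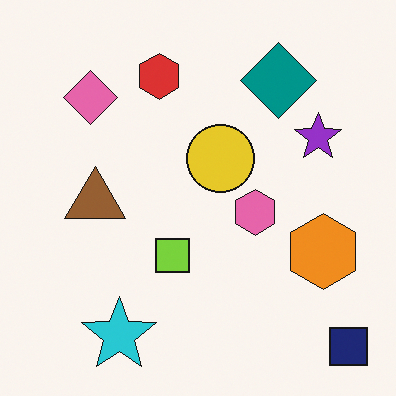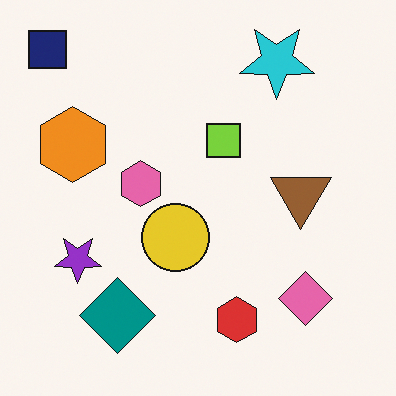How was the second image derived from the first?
The transformation is: rotated 180°.

The navy square sits in the bottom-right of the first image and the top-left of the second — consistent with a whole-image 180° rotation.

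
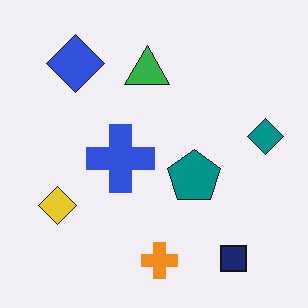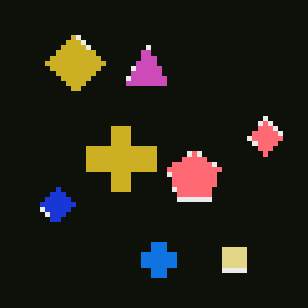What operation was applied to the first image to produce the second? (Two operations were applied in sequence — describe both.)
The image was color-inverted (negative), then lightly pixelated (a mild mosaic effect).

The light background has become dark and every shape's color is its complement — a photographic negative. Shapes are reduced to large square blocks; fine edges and outlines are lost — a downscale-then-upscale (mosaic) effect.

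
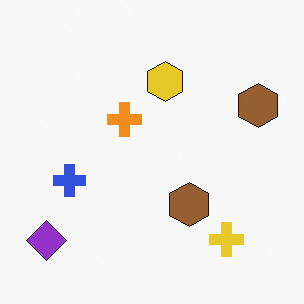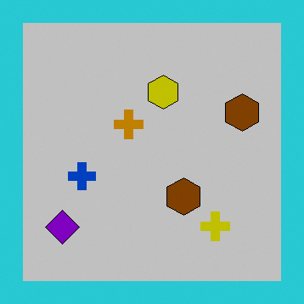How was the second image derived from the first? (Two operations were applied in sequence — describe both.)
The transformation is: aggressively posterized, then framed with a cyan border.

Each flat color has snapped to a coarser quantized level — most visibly, the near-white background has dropped to a flat grey. A solid cyan frame runs around the edge of the second image, with the content slightly shrunk inside it.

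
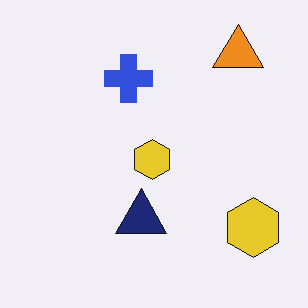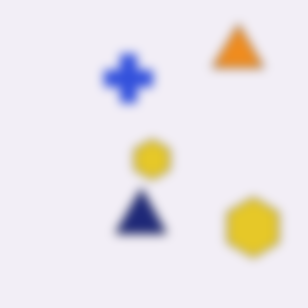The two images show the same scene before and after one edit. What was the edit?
The second image is the first strongly gaussian-blurred.

Shape edges and outlines are uniformly softened across the whole image.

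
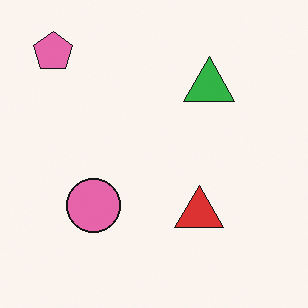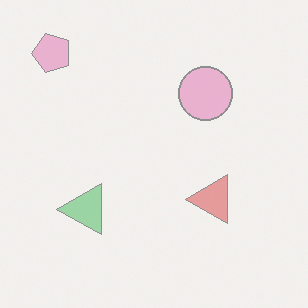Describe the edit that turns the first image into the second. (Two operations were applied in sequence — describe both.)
It was transposed (reflected across the top-left ↔ bottom-right diagonal), then given much lower contrast.

Shapes have swapped their row and column positions — what was in the top-right is now in the bottom-left — a diagonal reflection. Tones are pushed toward mid-grey across the whole image — a global contrast change.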